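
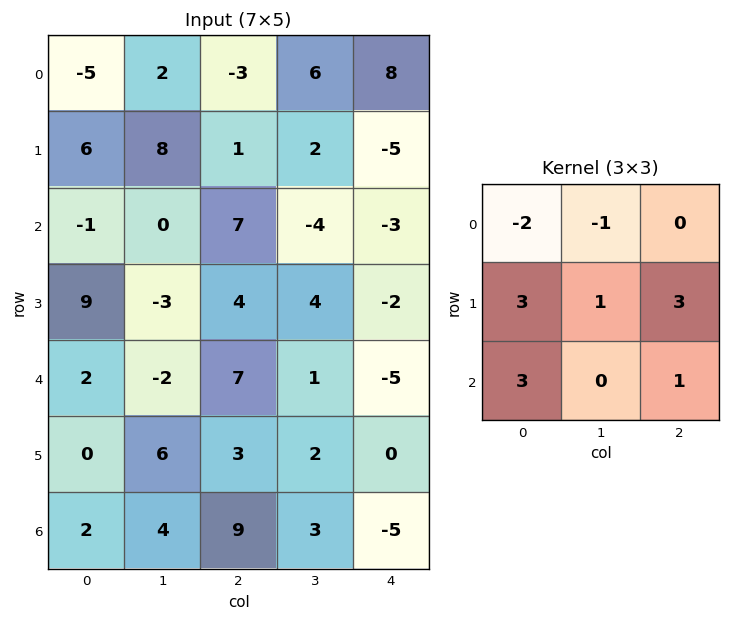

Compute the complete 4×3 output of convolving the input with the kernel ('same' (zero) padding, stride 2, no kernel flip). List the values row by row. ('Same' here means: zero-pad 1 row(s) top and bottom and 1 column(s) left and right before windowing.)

Output[0,0]: The receptive field on the zero-padded input at this output position is [0 0 0 / 0 -5 2 / 0 6 8]. Elementwise product with the kernel and sum: 0·-2 + 0·-1 + 0·3 + -5·1 + 2·3 + 0·3 + 8·1.

9 47 32
-10 -27 -2
-7 26 -2
14 15 0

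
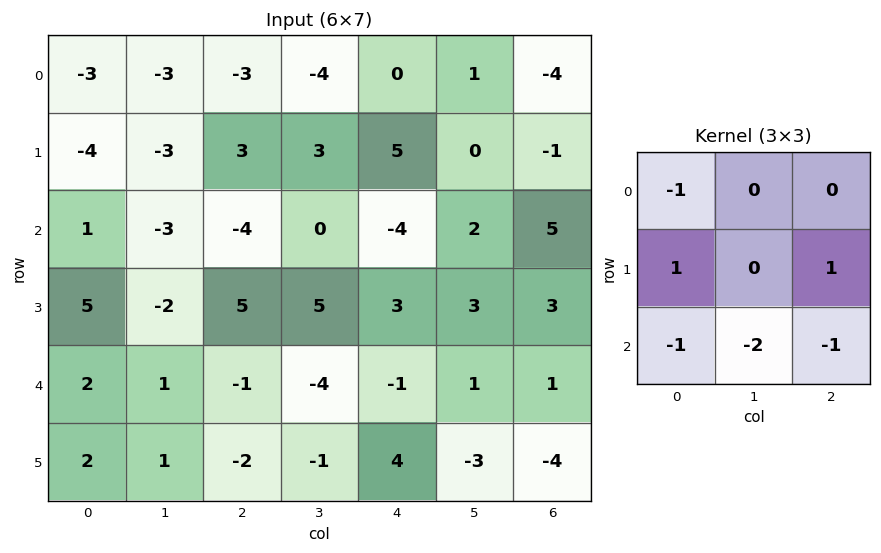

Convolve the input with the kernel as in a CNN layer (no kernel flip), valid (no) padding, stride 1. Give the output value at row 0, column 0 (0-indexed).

The receptive field on the input at this output position is [-3 -3 -3 / -4 -3 3 / 1 -3 -4]. Elementwise product with the kernel and sum: -3·-1 + -4·1 + 3·1 + 1·-1 + -3·-2 + -4·-1.

11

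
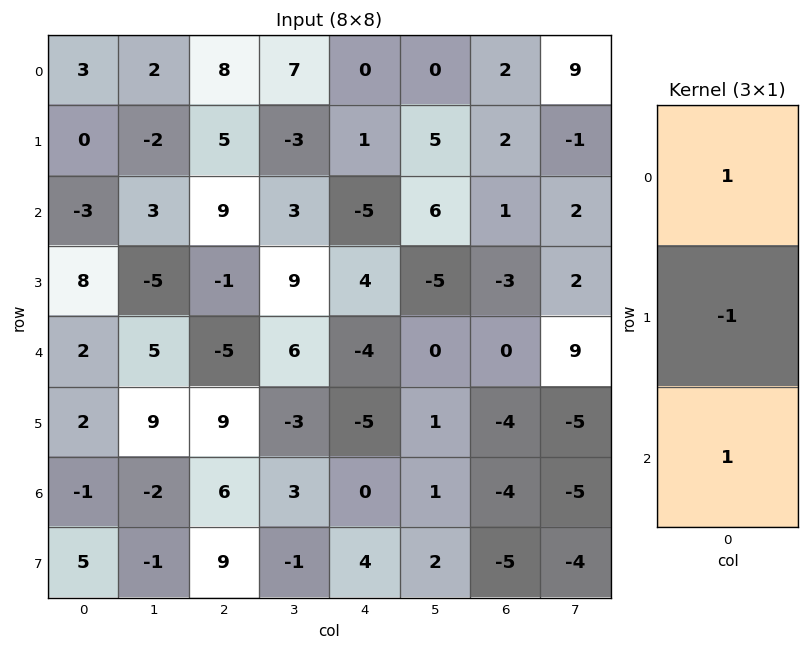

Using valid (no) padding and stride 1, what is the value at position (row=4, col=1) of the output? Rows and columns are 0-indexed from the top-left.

-6

The receptive field on the input at this output position is [5 / 9 / -2]. Elementwise product with the kernel and sum: 5·1 + 9·-1 + -2·1.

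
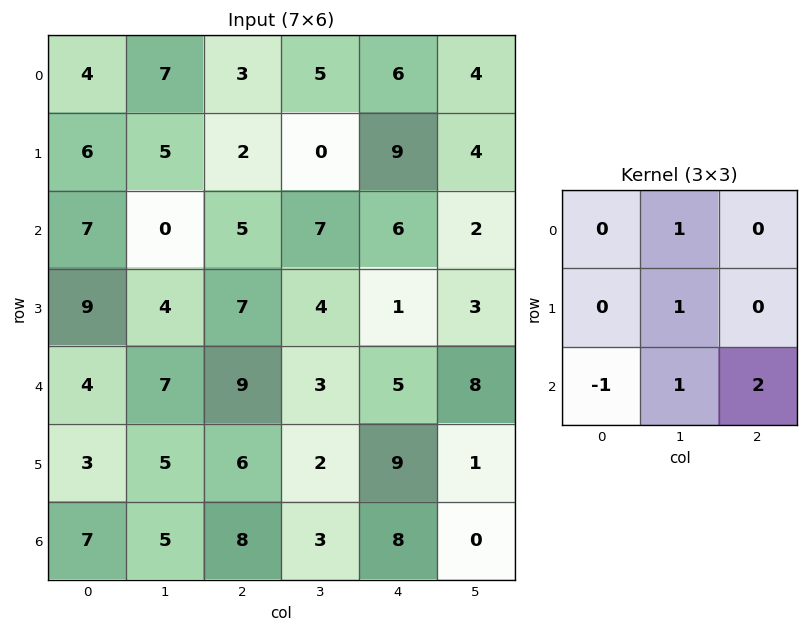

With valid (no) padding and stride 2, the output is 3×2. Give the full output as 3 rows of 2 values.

15 19
25 15
26 16

Output[0,0]: The receptive field on the input at this output position is [4 7 3 / 6 5 2 / 7 0 5]. Elementwise product with the kernel and sum: 7·1 + 5·1 + 7·-1 + 0·1 + 5·2.
Output[0,1]: The receptive field on the input at this output position is [3 5 6 / 2 0 9 / 5 7 6]. Elementwise product with the kernel and sum: 5·1 + 0·1 + 5·-1 + 7·1 + 6·2.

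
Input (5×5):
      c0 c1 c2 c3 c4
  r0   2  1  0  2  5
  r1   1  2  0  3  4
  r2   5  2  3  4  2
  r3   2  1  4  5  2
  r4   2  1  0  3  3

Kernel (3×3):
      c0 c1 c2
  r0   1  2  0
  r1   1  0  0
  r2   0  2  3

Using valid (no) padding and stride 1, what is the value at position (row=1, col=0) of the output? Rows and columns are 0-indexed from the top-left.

24

The receptive field on the input at this output position is [1 2 0 / 5 2 3 / 2 1 4]. Elementwise product with the kernel and sum: 1·1 + 2·2 + 5·1 + 1·2 + 4·3.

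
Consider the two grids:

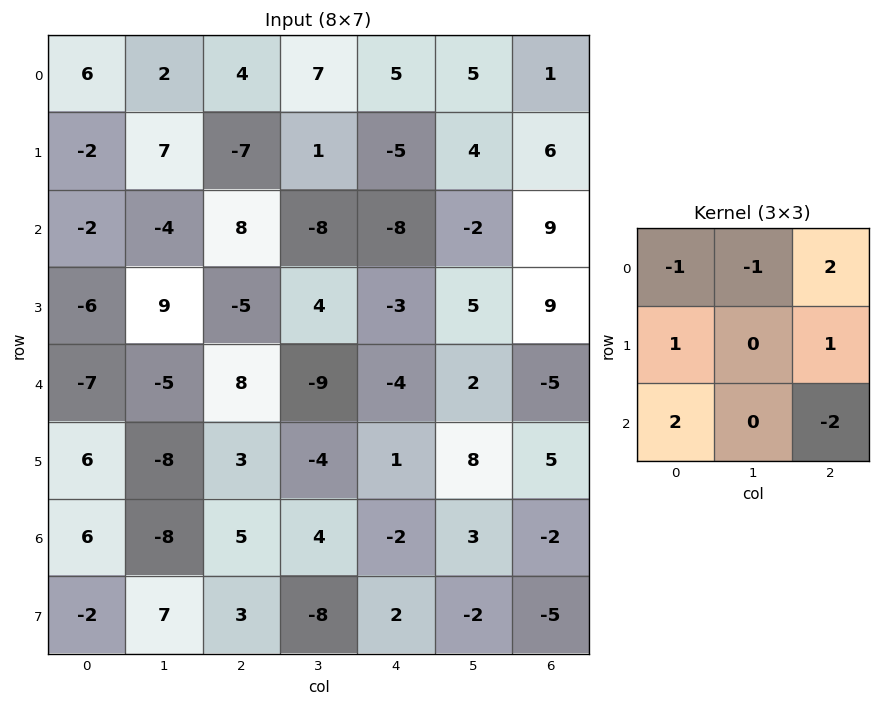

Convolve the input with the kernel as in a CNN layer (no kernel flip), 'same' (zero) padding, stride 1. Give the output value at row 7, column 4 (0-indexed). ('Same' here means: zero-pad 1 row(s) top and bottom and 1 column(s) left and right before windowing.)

-6

The receptive field on the zero-padded input at this output position is [4 -2 3 / -8 2 -2 / 0 0 0]. Elementwise product with the kernel and sum: 4·-1 + -2·-1 + 3·2 + -8·1 + -2·1 + 0·2 + 0·-2.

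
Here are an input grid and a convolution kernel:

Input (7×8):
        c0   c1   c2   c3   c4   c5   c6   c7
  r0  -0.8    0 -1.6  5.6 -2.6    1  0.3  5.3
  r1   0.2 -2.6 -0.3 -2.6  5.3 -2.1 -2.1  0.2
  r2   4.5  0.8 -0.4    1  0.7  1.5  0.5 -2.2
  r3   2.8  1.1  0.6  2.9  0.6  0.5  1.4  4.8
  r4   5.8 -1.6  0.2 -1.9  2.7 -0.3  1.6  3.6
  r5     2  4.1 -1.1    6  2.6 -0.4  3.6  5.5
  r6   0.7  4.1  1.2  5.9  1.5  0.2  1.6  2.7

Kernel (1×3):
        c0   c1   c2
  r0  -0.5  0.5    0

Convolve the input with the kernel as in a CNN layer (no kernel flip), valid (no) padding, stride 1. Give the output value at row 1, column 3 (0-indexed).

3.95

The receptive field on the input at this output position is [-2.6 5.3 -2.1]. Elementwise product with the kernel and sum: -2.6·-0.5 + 5.3·0.5.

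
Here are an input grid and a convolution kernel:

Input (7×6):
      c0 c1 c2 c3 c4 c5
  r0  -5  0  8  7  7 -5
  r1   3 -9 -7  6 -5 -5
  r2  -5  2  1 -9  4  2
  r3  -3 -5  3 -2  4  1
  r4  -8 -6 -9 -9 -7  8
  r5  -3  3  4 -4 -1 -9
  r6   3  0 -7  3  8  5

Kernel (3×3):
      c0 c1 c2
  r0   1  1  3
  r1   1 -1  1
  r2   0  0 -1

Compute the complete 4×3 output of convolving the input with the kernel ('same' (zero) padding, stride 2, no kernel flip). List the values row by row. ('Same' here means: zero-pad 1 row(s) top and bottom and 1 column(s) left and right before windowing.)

Output[0,0]: The receptive field on the zero-padded input at this output position is [0 0 0 / 0 -5 0 / 0 3 -9]. Elementwise product with the kernel and sum: 0·1 + 0·1 + 0·3 + 0·1 + -5·-1 + 0·1 + -9·-1.

14 -7 0
-12 -4 -26
-19 -10 20
3 5 -32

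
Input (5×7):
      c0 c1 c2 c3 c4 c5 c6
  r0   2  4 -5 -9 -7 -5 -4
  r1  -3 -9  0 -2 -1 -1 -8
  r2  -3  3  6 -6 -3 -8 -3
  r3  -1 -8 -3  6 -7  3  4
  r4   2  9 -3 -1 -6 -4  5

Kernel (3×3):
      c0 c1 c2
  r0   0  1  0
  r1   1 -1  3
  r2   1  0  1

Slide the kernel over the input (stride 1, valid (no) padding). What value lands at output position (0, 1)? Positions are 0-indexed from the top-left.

-23

The receptive field on the input at this output position is [4 -5 -9 / -9 0 -2 / 3 6 -6]. Elementwise product with the kernel and sum: -5·1 + -9·1 + 0·-1 + -2·3 + 3·1 + -6·1.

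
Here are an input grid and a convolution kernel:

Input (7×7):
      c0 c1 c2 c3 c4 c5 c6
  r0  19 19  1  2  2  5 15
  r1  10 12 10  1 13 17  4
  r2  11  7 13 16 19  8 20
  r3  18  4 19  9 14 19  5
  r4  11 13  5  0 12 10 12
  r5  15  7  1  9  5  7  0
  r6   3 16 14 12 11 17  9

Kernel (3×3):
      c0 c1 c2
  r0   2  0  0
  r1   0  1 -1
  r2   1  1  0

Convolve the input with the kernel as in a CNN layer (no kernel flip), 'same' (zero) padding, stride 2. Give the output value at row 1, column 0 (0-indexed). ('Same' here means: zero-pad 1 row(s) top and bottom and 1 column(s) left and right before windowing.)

22

The receptive field on the zero-padded input at this output position is [0 10 12 / 0 11 7 / 0 18 4]. Elementwise product with the kernel and sum: 0·2 + 11·1 + 7·-1 + 0·1 + 18·1.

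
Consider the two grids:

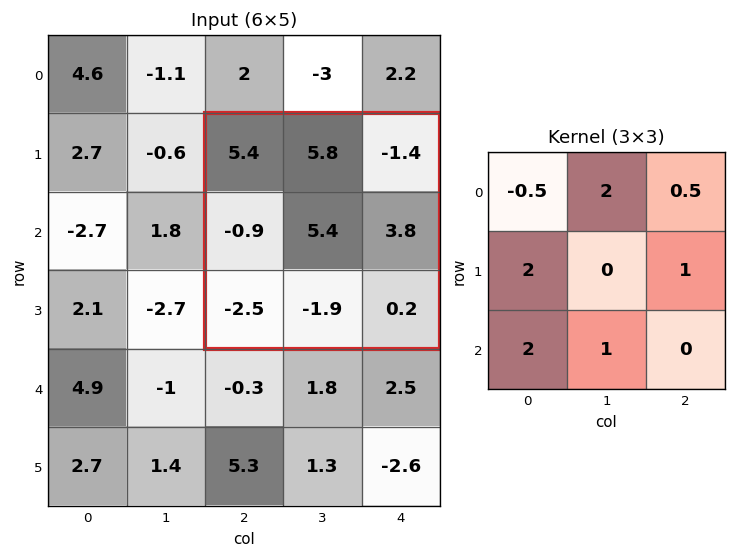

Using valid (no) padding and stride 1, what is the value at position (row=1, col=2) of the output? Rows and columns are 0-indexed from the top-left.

The receptive field on the input at this output position is [5.4 5.8 -1.4 / -0.9 5.4 3.8 / -2.5 -1.9 0.2]. Elementwise product with the kernel and sum: 5.4·-0.5 + 5.8·2 + -1.4·0.5 + -0.9·2 + 3.8·1 + -2.5·2 + -1.9·1.

3.3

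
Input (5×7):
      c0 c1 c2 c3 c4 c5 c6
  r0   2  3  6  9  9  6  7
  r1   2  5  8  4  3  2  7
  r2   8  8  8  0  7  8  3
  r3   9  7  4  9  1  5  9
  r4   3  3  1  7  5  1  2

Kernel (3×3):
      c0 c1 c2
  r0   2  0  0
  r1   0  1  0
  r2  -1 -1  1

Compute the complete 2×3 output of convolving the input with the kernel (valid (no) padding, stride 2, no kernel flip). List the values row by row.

1 15 8
18 22 15

Output[0,0]: The receptive field on the input at this output position is [2 3 6 / 2 5 8 / 8 8 8]. Elementwise product with the kernel and sum: 2·2 + 5·1 + 8·-1 + 8·-1 + 8·1.
Output[0,1]: The receptive field on the input at this output position is [6 9 9 / 8 4 3 / 8 0 7]. Elementwise product with the kernel and sum: 6·2 + 4·1 + 8·-1 + 0·-1 + 7·1.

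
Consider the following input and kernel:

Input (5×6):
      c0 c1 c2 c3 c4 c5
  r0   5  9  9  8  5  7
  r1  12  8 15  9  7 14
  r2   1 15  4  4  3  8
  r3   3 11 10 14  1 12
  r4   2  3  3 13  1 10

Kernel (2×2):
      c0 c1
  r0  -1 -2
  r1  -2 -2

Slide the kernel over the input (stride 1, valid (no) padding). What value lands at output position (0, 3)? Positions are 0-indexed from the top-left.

The receptive field on the input at this output position is [8 5 / 9 7]. Elementwise product with the kernel and sum: 8·-1 + 5·-2 + 9·-2 + 7·-2.

-50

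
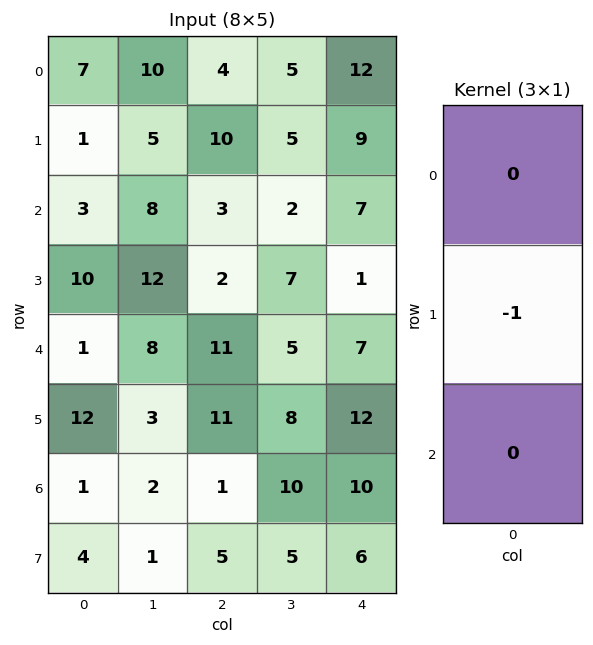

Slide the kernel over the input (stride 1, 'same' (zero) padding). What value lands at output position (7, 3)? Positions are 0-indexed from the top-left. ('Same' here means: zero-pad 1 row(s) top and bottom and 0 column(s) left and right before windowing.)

-5

The receptive field on the zero-padded input at this output position is [10 / 5 / 0]. Elementwise product with the kernel and sum: 5·-1.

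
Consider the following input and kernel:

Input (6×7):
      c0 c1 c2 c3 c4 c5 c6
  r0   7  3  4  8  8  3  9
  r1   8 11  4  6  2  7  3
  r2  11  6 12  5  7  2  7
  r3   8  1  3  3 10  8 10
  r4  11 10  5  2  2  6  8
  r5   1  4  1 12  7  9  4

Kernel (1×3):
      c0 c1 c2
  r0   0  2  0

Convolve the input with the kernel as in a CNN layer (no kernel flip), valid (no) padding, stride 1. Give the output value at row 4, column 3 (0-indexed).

The receptive field on the input at this output position is [2 2 6]. Elementwise product with the kernel and sum: 2·2.

4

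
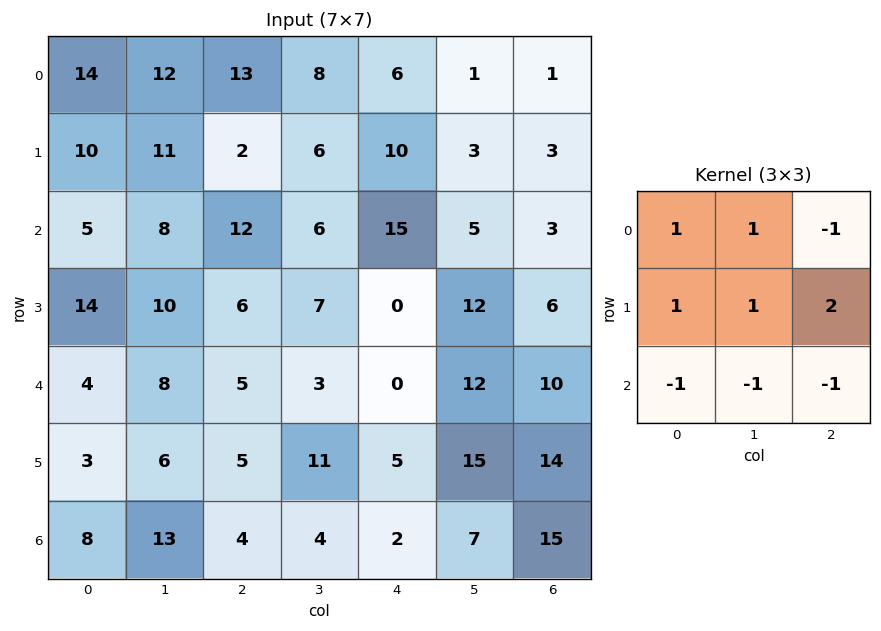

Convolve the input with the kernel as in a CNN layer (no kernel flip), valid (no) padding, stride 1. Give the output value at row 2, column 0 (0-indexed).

The receptive field on the input at this output position is [5 8 12 / 14 10 6 / 4 8 5]. Elementwise product with the kernel and sum: 5·1 + 8·1 + 12·-1 + 14·1 + 10·1 + 6·2 + 4·-1 + 8·-1 + 5·-1.

20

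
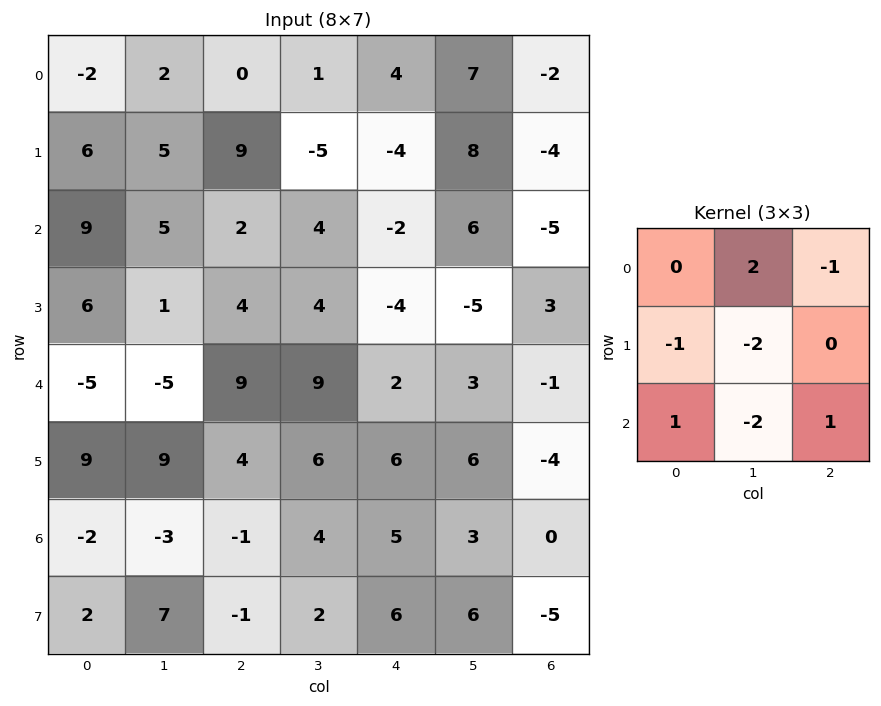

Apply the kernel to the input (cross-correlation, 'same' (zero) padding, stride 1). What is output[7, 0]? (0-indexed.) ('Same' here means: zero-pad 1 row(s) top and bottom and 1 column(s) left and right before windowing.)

The receptive field on the zero-padded input at this output position is [0 -2 -3 / 0 2 7 / 0 0 0]. Elementwise product with the kernel and sum: -2·2 + -3·-1 + 0·-1 + 2·-2 + 0·1 + 0·-2 + 0·1.

-5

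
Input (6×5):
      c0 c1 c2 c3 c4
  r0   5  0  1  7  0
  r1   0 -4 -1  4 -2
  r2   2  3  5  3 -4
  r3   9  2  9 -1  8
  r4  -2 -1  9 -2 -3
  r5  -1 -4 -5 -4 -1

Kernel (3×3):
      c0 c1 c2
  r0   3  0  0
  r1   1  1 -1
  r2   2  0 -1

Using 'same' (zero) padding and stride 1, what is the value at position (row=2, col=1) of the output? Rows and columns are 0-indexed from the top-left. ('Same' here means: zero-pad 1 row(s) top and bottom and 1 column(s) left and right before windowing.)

9

The receptive field on the zero-padded input at this output position is [0 -4 -1 / 2 3 5 / 9 2 9]. Elementwise product with the kernel and sum: 0·3 + 2·1 + 3·1 + 5·-1 + 9·2 + 9·-1.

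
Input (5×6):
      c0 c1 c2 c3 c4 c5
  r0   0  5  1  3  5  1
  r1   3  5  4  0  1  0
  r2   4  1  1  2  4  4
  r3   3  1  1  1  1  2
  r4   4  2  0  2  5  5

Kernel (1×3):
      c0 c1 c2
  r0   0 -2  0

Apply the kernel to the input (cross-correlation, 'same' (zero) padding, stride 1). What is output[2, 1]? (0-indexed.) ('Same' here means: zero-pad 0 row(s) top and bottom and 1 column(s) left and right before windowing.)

-2

The receptive field on the zero-padded input at this output position is [4 1 1]. Elementwise product with the kernel and sum: 1·-2.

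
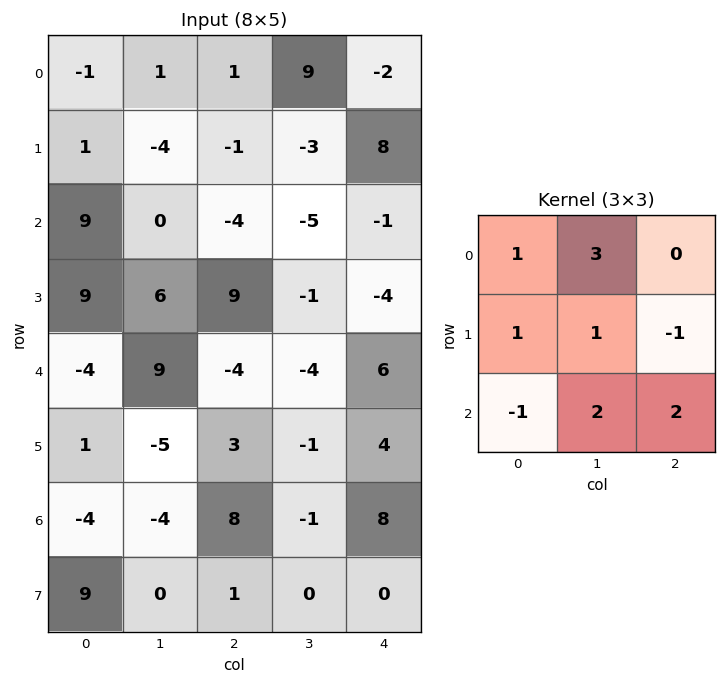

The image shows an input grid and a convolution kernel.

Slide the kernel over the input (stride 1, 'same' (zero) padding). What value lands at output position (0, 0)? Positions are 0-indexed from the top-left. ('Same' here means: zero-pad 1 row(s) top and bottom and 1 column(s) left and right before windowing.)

The receptive field on the zero-padded input at this output position is [0 0 0 / 0 -1 1 / 0 1 -4]. Elementwise product with the kernel and sum: 0·1 + 0·3 + 0·1 + -1·1 + 1·-1 + 0·-1 + 1·2 + -4·2.

-8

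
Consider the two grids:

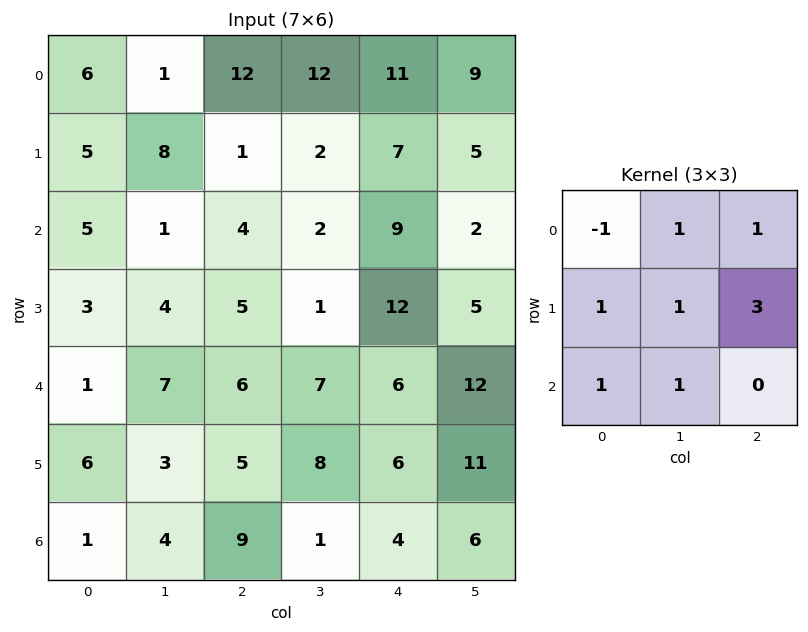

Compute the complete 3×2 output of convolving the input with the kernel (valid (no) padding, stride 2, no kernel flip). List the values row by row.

Output[0,0]: The receptive field on the input at this output position is [6 1 12 / 5 8 1 / 5 1 4]. Elementwise product with the kernel and sum: 6·-1 + 1·1 + 12·1 + 5·1 + 8·1 + 1·3 + 5·1 + 1·1.
Output[0,1]: The receptive field on the input at this output position is [12 12 11 / 1 2 7 / 4 2 9]. Elementwise product with the kernel and sum: 12·-1 + 12·1 + 11·1 + 1·1 + 2·1 + 7·3 + 4·1 + 2·1.

29 41
30 62
41 48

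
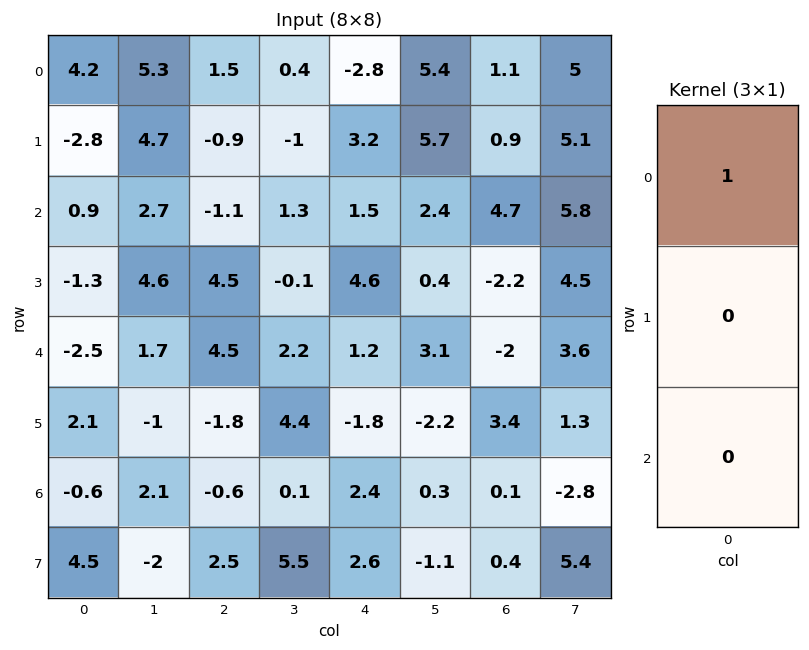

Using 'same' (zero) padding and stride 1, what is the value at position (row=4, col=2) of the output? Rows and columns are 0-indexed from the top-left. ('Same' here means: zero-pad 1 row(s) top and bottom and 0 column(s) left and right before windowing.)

The receptive field on the zero-padded input at this output position is [4.5 / 4.5 / -1.8]. Elementwise product with the kernel and sum: 4.5·1.

4.5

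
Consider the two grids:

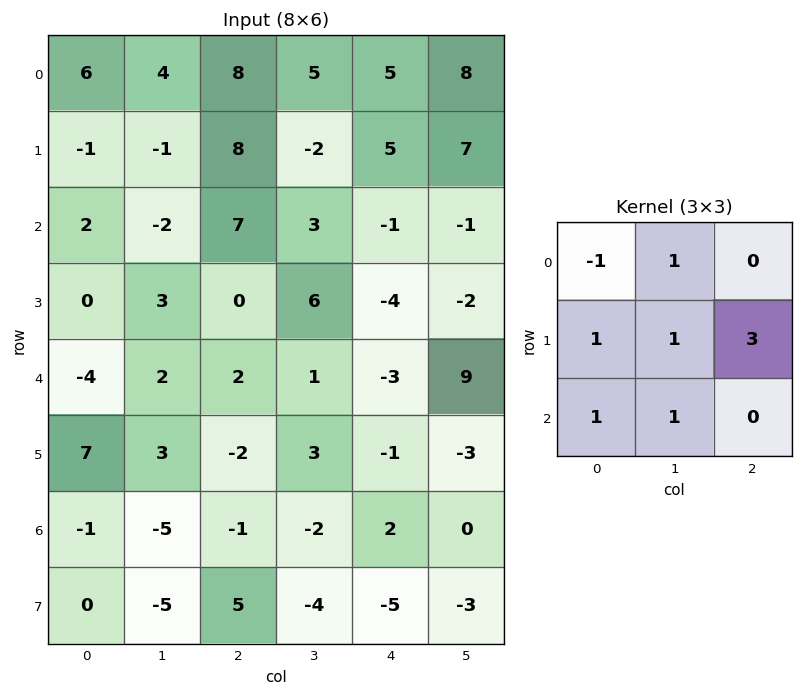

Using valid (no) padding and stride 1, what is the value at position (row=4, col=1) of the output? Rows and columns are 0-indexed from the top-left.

The receptive field on the input at this output position is [2 2 1 / 3 -2 3 / -5 -1 -2]. Elementwise product with the kernel and sum: 2·-1 + 2·1 + 3·1 + -2·1 + 3·3 + -5·1 + -1·1.

4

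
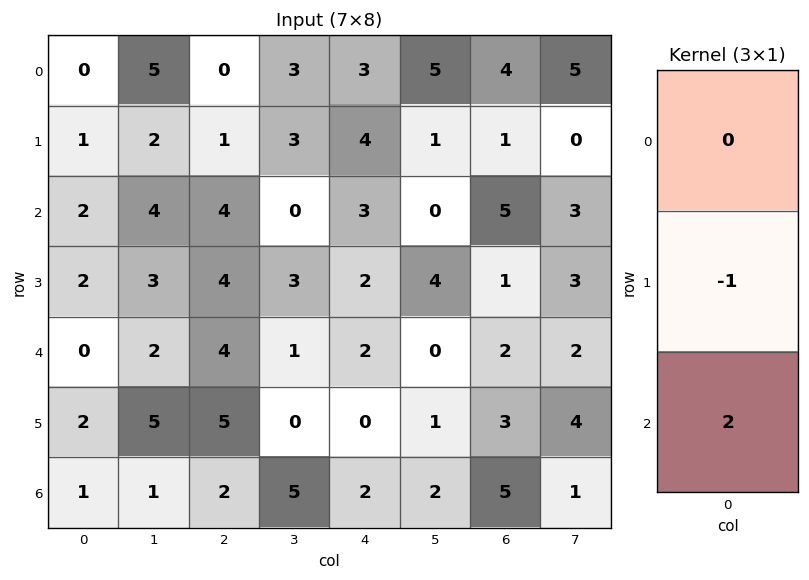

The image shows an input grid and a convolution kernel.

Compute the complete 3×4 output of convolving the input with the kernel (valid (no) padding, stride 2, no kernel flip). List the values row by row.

Output[0,0]: The receptive field on the input at this output position is [0 / 1 / 2]. Elementwise product with the kernel and sum: 1·-1 + 2·2.
Output[0,1]: The receptive field on the input at this output position is [0 / 1 / 4]. Elementwise product with the kernel and sum: 1·-1 + 4·2.

3 7 2 9
-2 4 2 3
0 -1 4 7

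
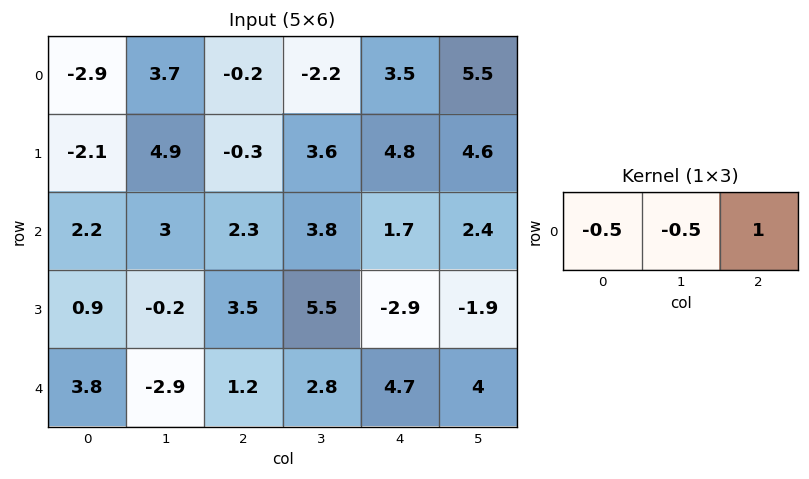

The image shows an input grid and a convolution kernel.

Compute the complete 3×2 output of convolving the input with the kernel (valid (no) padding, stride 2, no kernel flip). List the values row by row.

Output[0,0]: The receptive field on the input at this output position is [-2.9 3.7 -0.2]. Elementwise product with the kernel and sum: -2.9·-0.5 + 3.7·-0.5 + -0.2·1.
Output[0,1]: The receptive field on the input at this output position is [-0.2 -2.2 3.5]. Elementwise product with the kernel and sum: -0.2·-0.5 + -2.2·-0.5 + 3.5·1.

-0.6 4.7
-0.3 -1.35
0.75 2.7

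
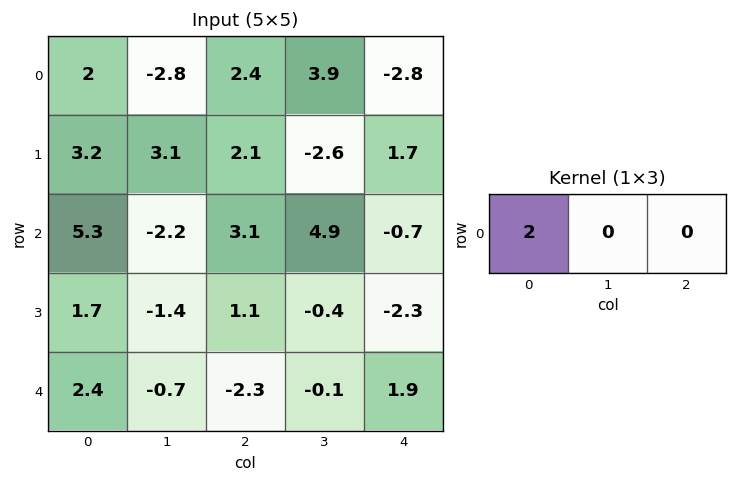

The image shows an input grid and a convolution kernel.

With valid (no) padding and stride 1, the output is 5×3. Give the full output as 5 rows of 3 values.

Output[0,0]: The receptive field on the input at this output position is [2 -2.8 2.4]. Elementwise product with the kernel and sum: 2·2.
Output[0,1]: The receptive field on the input at this output position is [-2.8 2.4 3.9]. Elementwise product with the kernel and sum: -2.8·2.

4 -5.6 4.8
6.4 6.2 4.2
10.6 -4.4 6.2
3.4 -2.8 2.2
4.8 -1.4 -4.6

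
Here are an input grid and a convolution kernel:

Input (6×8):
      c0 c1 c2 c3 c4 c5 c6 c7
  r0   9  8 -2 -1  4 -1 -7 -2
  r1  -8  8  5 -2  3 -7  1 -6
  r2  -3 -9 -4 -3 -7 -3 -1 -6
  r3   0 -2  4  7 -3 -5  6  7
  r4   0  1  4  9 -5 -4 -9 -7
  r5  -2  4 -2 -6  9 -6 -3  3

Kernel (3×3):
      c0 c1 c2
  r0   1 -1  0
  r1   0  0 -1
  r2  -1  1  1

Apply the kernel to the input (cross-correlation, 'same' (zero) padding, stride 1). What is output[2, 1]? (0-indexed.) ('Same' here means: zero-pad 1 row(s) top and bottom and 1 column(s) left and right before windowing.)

-10

The receptive field on the zero-padded input at this output position is [-8 8 5 / -3 -9 -4 / 0 -2 4]. Elementwise product with the kernel and sum: -8·1 + 8·-1 + -4·-1 + 0·-1 + -2·1 + 4·1.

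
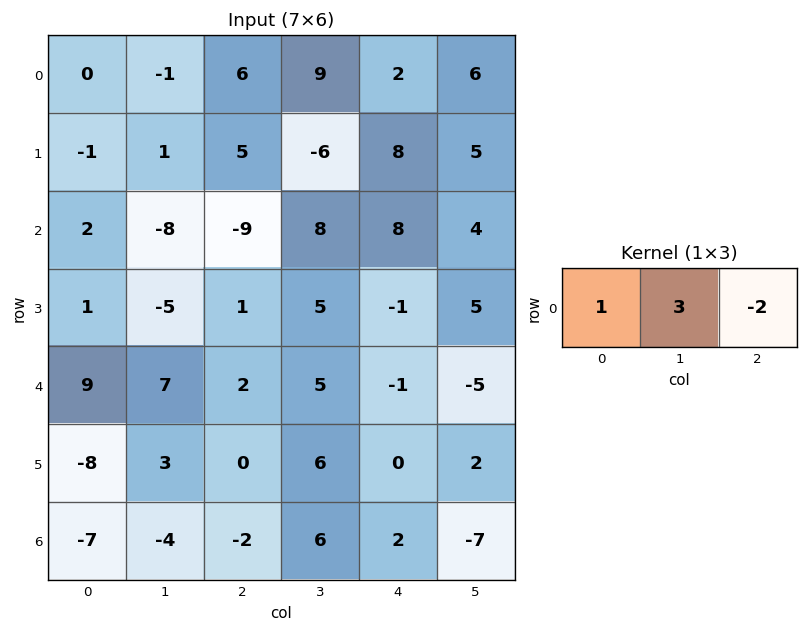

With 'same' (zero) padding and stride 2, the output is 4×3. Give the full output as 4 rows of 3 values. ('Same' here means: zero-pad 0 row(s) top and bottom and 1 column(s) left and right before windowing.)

Output[0,0]: The receptive field on the zero-padded input at this output position is [0 0 -1]. Elementwise product with the kernel and sum: 0·1 + 0·3 + -1·-2.
Output[0,1]: The receptive field on the zero-padded input at this output position is [-1 6 9]. Elementwise product with the kernel and sum: -1·1 + 6·3 + 9·-2.

2 -1 3
22 -51 24
13 3 12
-13 -22 26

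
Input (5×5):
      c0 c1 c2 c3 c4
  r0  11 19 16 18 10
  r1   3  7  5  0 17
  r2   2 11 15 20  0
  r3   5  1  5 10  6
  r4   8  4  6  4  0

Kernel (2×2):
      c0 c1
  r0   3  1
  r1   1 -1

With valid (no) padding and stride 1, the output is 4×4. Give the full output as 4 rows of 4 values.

48 75 71 47
7 22 10 37
21 44 60 64
20 6 27 40

Output[0,0]: The receptive field on the input at this output position is [11 19 / 3 7]. Elementwise product with the kernel and sum: 11·3 + 19·1 + 3·1 + 7·-1.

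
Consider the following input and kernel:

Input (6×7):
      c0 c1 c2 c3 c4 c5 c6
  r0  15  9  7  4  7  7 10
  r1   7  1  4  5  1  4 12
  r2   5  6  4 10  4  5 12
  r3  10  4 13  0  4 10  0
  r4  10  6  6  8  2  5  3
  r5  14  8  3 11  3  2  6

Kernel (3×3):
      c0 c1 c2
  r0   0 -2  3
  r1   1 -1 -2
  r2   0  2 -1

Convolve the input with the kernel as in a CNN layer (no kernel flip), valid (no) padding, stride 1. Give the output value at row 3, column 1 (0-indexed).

The receptive field on the input at this output position is [4 13 0 / 6 6 8 / 8 3 11]. Elementwise product with the kernel and sum: 13·-2 + 0·3 + 6·1 + 6·-1 + 8·-2 + 3·2 + 11·-1.

-47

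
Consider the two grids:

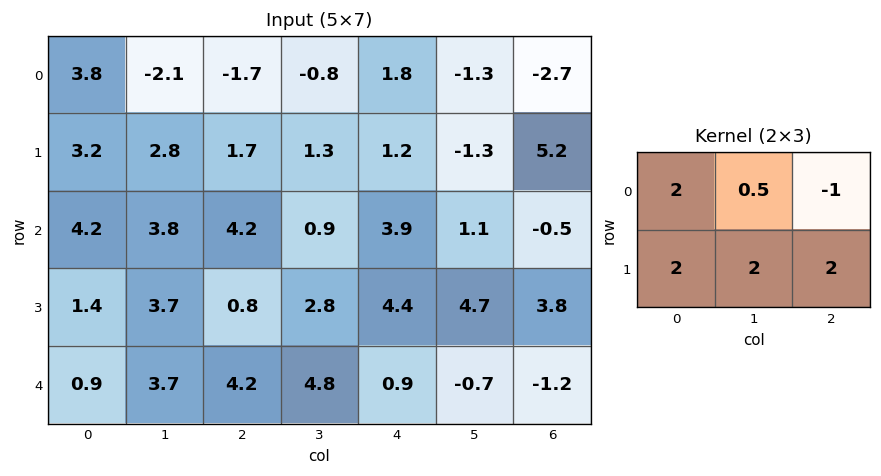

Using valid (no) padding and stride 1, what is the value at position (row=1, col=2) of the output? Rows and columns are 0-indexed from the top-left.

20.85

The receptive field on the input at this output position is [1.7 1.3 1.2 / 4.2 0.9 3.9]. Elementwise product with the kernel and sum: 1.7·2 + 1.3·0.5 + 1.2·-1 + 4.2·2 + 0.9·2 + 3.9·2.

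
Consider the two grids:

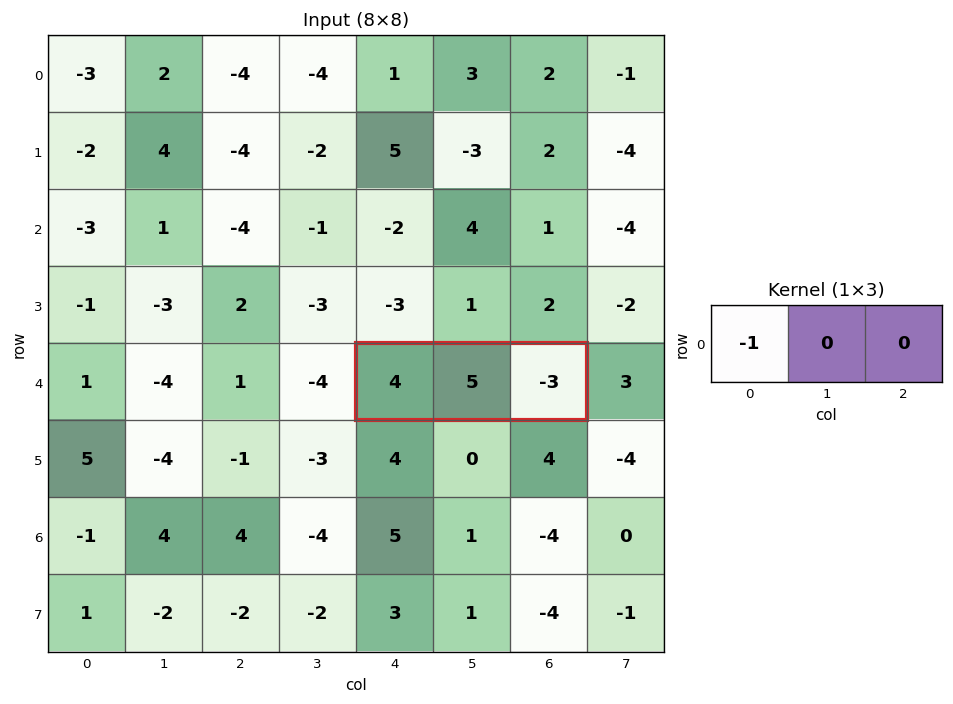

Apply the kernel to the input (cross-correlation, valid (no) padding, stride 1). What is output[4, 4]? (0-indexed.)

The receptive field on the input at this output position is [4 5 -3]. Elementwise product with the kernel and sum: 4·-1.

-4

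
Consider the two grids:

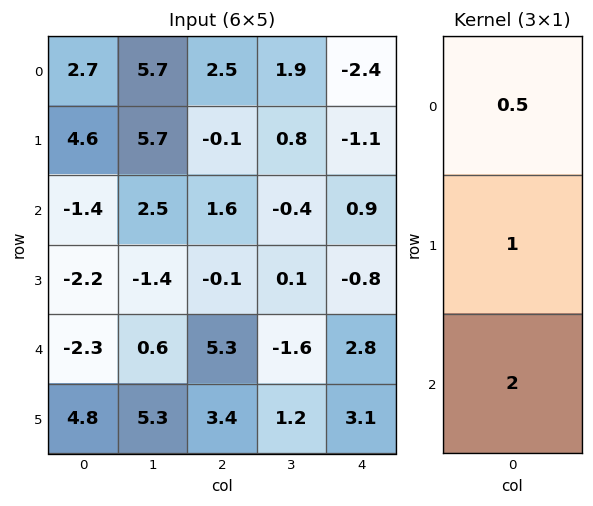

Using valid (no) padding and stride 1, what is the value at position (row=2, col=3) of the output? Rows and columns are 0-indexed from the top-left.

The receptive field on the input at this output position is [-0.4 / 0.1 / -1.6]. Elementwise product with the kernel and sum: -0.4·0.5 + 0.1·1 + -1.6·2.

-3.3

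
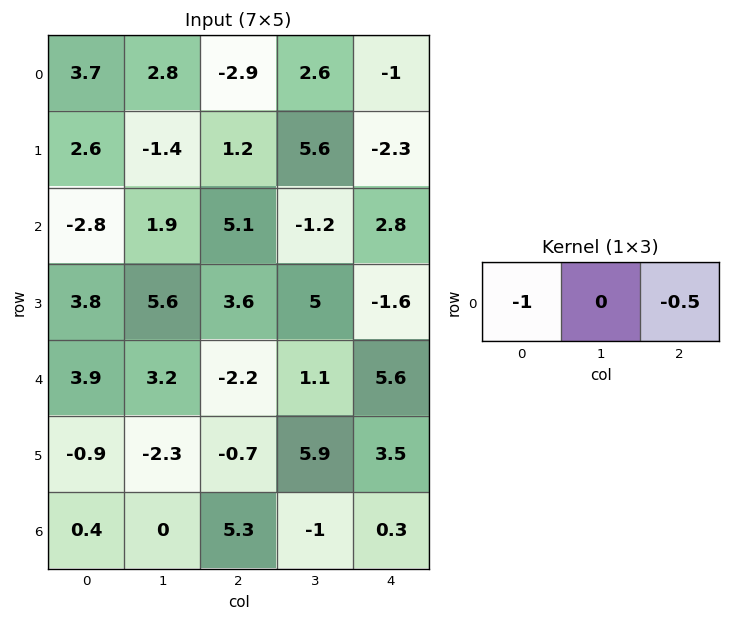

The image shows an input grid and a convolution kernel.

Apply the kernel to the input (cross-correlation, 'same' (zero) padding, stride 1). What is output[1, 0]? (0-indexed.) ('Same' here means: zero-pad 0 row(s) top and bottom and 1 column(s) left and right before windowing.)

The receptive field on the zero-padded input at this output position is [0 2.6 -1.4]. Elementwise product with the kernel and sum: 0·-1 + -1.4·-0.5.

0.7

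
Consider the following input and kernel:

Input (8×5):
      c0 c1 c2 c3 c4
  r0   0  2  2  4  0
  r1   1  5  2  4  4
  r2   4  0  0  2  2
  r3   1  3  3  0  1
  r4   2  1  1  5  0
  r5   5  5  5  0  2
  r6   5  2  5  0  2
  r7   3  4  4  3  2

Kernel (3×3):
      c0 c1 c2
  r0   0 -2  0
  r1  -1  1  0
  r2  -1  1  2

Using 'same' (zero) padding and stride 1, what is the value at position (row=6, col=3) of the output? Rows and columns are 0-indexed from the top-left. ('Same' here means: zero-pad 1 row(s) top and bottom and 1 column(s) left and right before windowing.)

The receptive field on the zero-padded input at this output position is [5 0 2 / 5 0 2 / 4 3 2]. Elementwise product with the kernel and sum: 0·-2 + 5·-1 + 0·1 + 4·-1 + 3·1 + 2·2.

-2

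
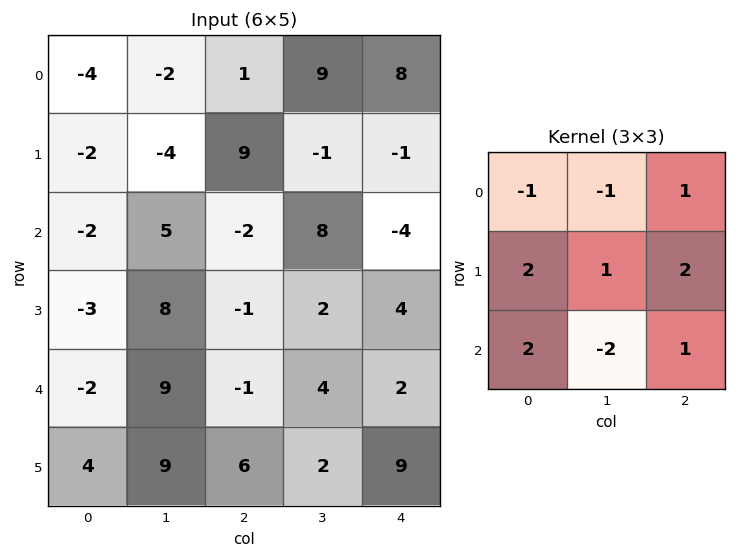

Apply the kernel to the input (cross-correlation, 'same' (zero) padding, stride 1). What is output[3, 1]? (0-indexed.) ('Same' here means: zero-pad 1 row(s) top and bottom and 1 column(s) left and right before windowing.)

The receptive field on the zero-padded input at this output position is [-2 5 -2 / -3 8 -1 / -2 9 -1]. Elementwise product with the kernel and sum: -2·-1 + 5·-1 + -2·1 + -3·2 + 8·1 + -1·2 + -2·2 + 9·-2 + -1·1.

-28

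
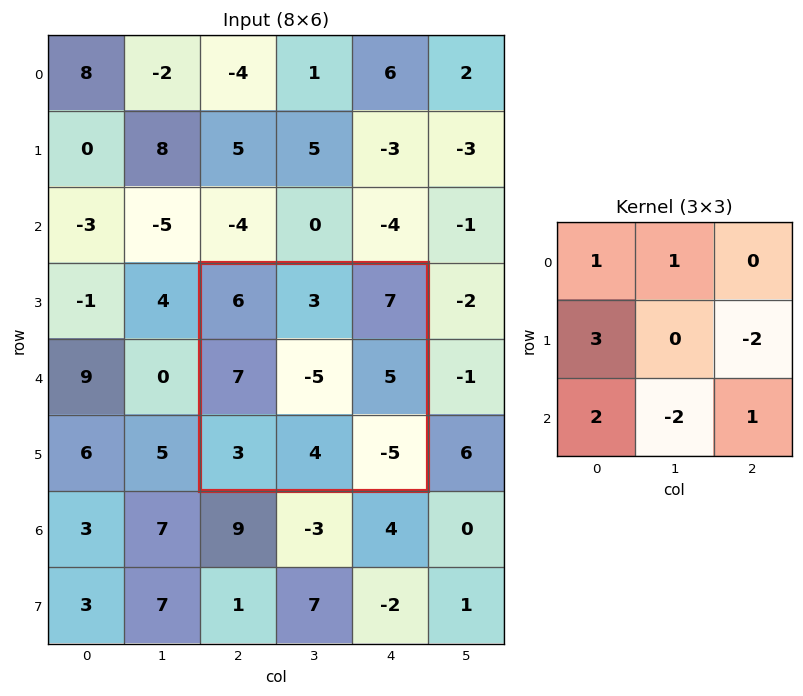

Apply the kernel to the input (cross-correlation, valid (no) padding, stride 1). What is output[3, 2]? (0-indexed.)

The receptive field on the input at this output position is [6 3 7 / 7 -5 5 / 3 4 -5]. Elementwise product with the kernel and sum: 6·1 + 3·1 + 7·3 + 5·-2 + 3·2 + 4·-2 + -5·1.

13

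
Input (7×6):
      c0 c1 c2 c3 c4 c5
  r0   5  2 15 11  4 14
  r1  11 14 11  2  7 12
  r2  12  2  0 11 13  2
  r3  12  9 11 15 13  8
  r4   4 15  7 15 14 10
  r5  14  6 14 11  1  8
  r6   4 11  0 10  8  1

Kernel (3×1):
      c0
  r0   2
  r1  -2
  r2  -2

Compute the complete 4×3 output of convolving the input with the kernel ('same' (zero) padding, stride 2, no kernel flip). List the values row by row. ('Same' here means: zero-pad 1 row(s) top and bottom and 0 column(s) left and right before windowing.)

Output[0,0]: The receptive field on the zero-padded input at this output position is [0 / 5 / 11]. Elementwise product with the kernel and sum: 0·2 + 5·-2 + 11·-2.

-32 -52 -22
-26 0 -38
-12 -20 -4
20 28 -14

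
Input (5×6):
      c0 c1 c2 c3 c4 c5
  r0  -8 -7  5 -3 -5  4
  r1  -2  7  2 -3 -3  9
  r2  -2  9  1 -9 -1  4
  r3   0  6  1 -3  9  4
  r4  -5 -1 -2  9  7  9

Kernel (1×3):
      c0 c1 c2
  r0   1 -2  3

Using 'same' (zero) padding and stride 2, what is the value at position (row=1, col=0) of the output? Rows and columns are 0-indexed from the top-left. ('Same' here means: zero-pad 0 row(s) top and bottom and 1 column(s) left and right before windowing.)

31

The receptive field on the zero-padded input at this output position is [0 -2 9]. Elementwise product with the kernel and sum: 0·1 + -2·-2 + 9·3.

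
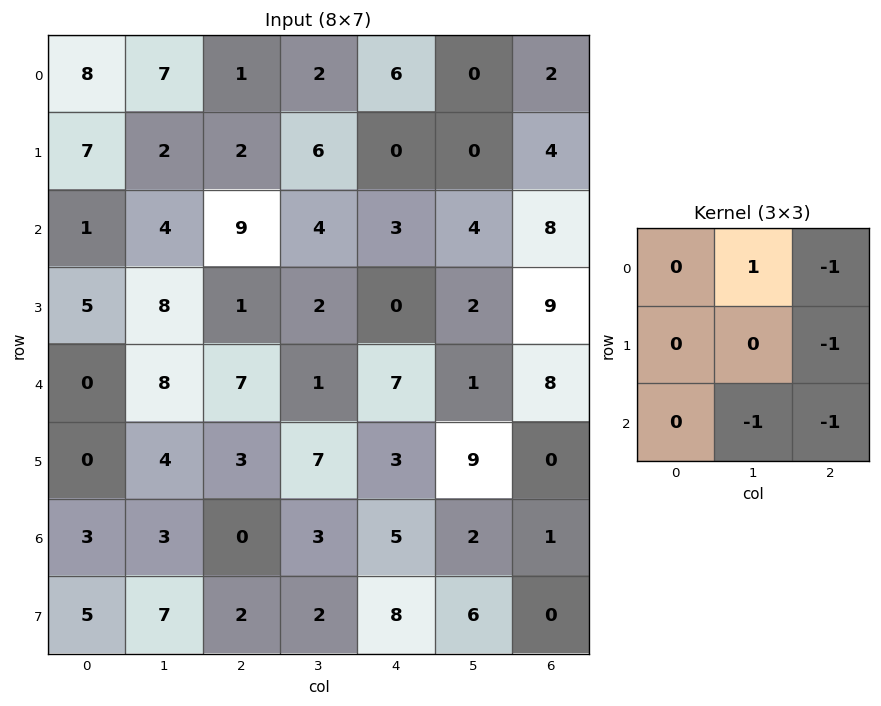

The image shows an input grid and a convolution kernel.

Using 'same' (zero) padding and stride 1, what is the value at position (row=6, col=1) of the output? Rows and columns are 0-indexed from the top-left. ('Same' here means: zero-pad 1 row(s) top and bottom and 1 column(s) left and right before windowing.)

The receptive field on the zero-padded input at this output position is [0 4 3 / 3 3 0 / 5 7 2]. Elementwise product with the kernel and sum: 4·1 + 3·-1 + 0·-1 + 7·-1 + 2·-1.

-8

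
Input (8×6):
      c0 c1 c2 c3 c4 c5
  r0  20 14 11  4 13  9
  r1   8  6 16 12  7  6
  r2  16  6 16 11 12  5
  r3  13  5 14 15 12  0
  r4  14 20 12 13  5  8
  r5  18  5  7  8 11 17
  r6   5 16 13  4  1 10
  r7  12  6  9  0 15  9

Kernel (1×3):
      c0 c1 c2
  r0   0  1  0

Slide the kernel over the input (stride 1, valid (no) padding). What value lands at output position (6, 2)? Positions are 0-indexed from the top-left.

The receptive field on the input at this output position is [13 4 1]. Elementwise product with the kernel and sum: 4·1.

4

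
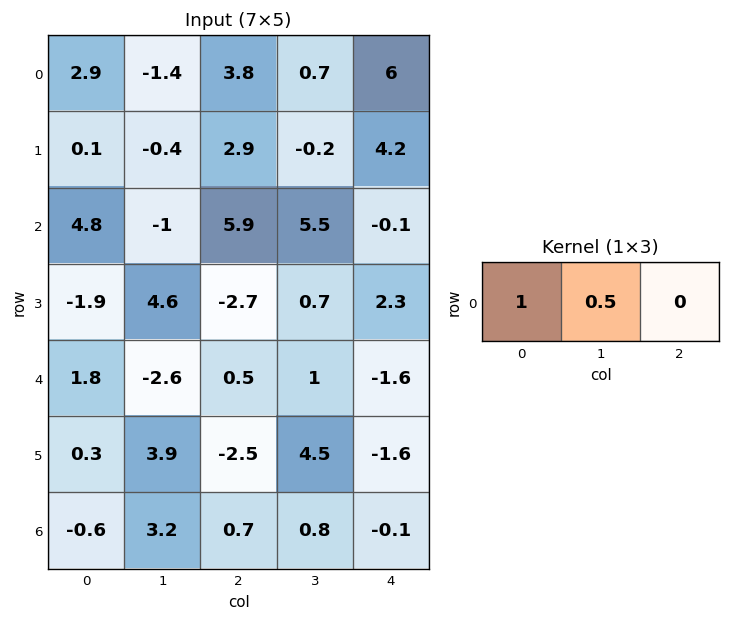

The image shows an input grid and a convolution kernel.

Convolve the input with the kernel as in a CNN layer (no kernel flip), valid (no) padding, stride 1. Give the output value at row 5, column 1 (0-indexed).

The receptive field on the input at this output position is [3.9 -2.5 4.5]. Elementwise product with the kernel and sum: 3.9·1 + -2.5·0.5.

2.65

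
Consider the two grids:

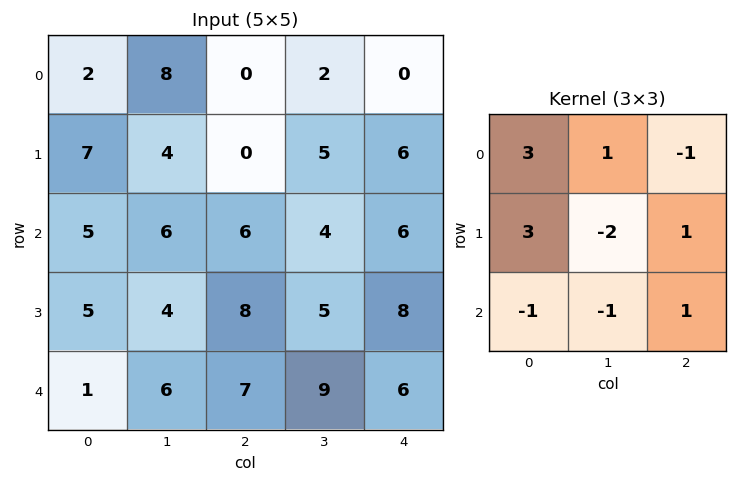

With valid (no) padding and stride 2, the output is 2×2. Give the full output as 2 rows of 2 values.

22 -6
30 28

Output[0,0]: The receptive field on the input at this output position is [2 8 0 / 7 4 0 / 5 6 6]. Elementwise product with the kernel and sum: 2·3 + 8·1 + 0·-1 + 7·3 + 4·-2 + 0·1 + 5·-1 + 6·-1 + 6·1.
Output[0,1]: The receptive field on the input at this output position is [0 2 0 / 0 5 6 / 6 4 6]. Elementwise product with the kernel and sum: 0·3 + 2·1 + 0·-1 + 0·3 + 5·-2 + 6·1 + 6·-1 + 4·-1 + 6·1.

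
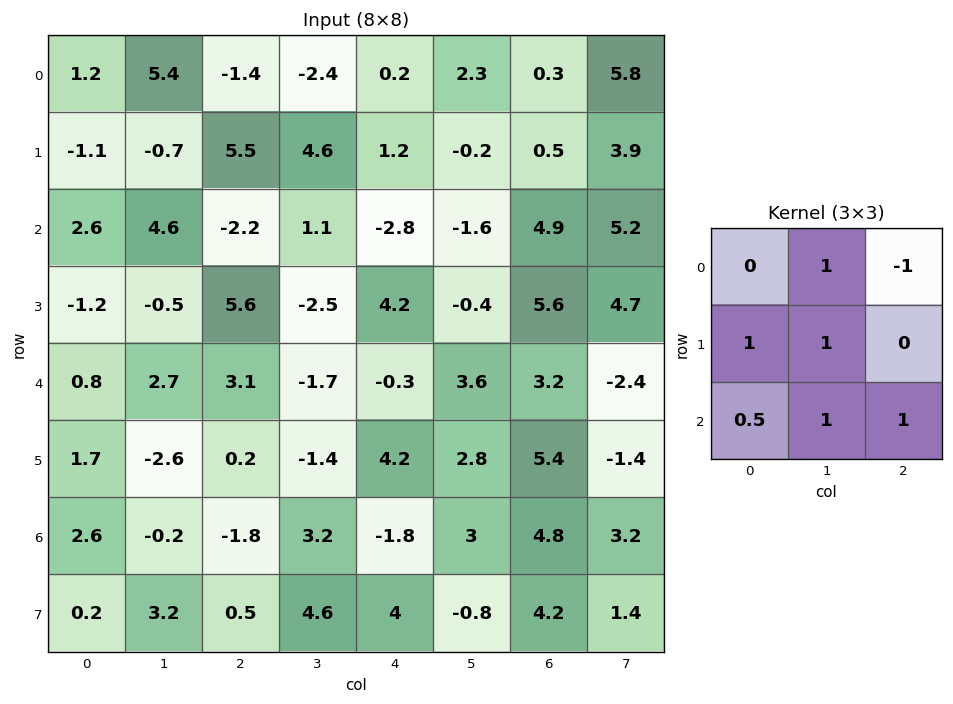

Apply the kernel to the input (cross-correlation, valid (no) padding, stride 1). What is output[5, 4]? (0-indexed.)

4

The receptive field on the input at this output position is [4.2 2.8 5.4 / -1.8 3 4.8 / 4 -0.8 4.2]. Elementwise product with the kernel and sum: 2.8·1 + 5.4·-1 + -1.8·1 + 3·1 + 4·0.5 + -0.8·1 + 4.2·1.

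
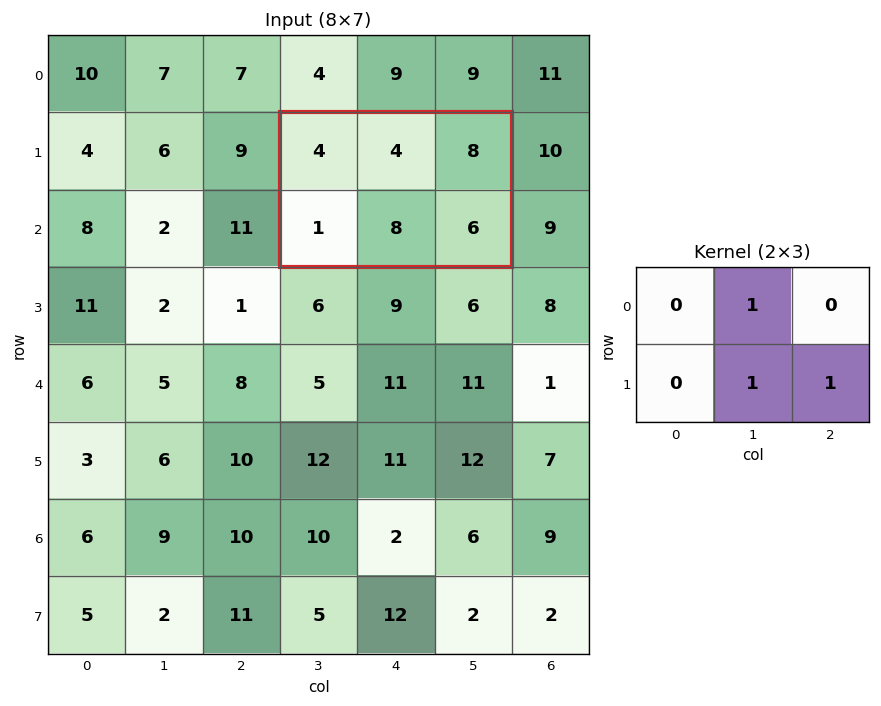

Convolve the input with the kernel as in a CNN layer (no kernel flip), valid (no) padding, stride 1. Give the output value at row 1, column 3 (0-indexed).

18

The receptive field on the input at this output position is [4 4 8 / 1 8 6]. Elementwise product with the kernel and sum: 4·1 + 8·1 + 6·1.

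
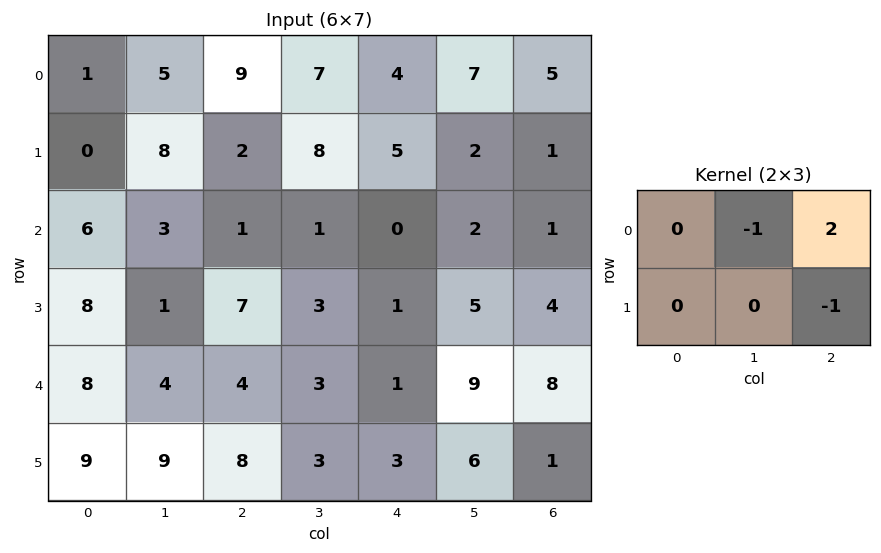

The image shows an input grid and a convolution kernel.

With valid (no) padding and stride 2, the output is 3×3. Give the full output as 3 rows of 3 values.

11 -4 2
-8 -2 -4
-4 -4 6

Output[0,0]: The receptive field on the input at this output position is [1 5 9 / 0 8 2]. Elementwise product with the kernel and sum: 5·-1 + 9·2 + 2·-1.
Output[0,1]: The receptive field on the input at this output position is [9 7 4 / 2 8 5]. Elementwise product with the kernel and sum: 7·-1 + 4·2 + 5·-1.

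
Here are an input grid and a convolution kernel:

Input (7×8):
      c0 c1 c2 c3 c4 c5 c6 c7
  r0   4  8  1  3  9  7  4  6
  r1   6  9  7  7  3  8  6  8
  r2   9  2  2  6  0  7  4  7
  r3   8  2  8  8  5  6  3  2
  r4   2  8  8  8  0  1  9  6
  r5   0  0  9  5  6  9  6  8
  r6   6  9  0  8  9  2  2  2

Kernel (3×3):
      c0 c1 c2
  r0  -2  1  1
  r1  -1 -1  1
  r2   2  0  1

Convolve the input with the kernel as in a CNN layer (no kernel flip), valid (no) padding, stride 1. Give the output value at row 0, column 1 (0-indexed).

The receptive field on the input at this output position is [8 1 3 / 9 7 7 / 2 2 6]. Elementwise product with the kernel and sum: 8·-2 + 1·1 + 3·1 + 9·-1 + 7·-1 + 7·1 + 2·2 + 6·1.

-11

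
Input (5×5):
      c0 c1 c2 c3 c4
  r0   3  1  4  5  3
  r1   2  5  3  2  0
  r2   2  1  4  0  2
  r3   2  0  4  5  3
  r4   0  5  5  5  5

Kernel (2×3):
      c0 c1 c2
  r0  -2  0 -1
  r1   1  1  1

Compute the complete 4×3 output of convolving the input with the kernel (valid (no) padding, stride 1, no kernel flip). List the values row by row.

0 3 -6
0 -7 0
-2 7 2
2 10 4

Output[0,0]: The receptive field on the input at this output position is [3 1 4 / 2 5 3]. Elementwise product with the kernel and sum: 3·-2 + 4·-1 + 2·1 + 5·1 + 3·1.
Output[0,1]: The receptive field on the input at this output position is [1 4 5 / 5 3 2]. Elementwise product with the kernel and sum: 1·-2 + 5·-1 + 5·1 + 3·1 + 2·1.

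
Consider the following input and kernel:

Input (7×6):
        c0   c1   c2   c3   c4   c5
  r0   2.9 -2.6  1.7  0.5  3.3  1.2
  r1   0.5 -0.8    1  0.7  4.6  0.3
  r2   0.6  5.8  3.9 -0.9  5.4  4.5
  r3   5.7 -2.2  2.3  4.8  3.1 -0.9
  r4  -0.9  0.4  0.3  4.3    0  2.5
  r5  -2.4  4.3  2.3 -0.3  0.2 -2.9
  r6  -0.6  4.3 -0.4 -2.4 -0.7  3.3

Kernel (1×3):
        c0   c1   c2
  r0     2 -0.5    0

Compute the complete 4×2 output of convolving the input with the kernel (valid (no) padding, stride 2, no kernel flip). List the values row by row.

Output[0,0]: The receptive field on the input at this output position is [2.9 -2.6 1.7]. Elementwise product with the kernel and sum: 2.9·2 + -2.6·-0.5.

7.1 3.15
-1.7 8.25
-2 -1.55
-3.35 0.4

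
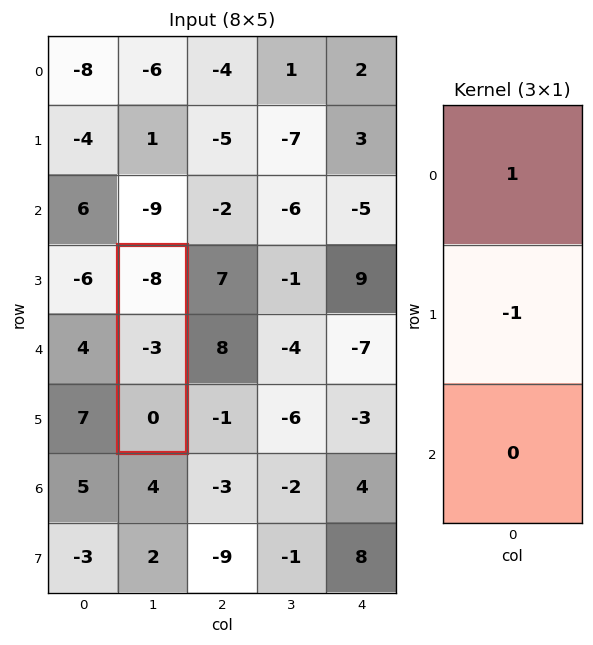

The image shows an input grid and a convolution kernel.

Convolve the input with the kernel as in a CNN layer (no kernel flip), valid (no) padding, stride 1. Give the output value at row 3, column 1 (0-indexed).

-5

The receptive field on the input at this output position is [-8 / -3 / 0]. Elementwise product with the kernel and sum: -8·1 + -3·-1.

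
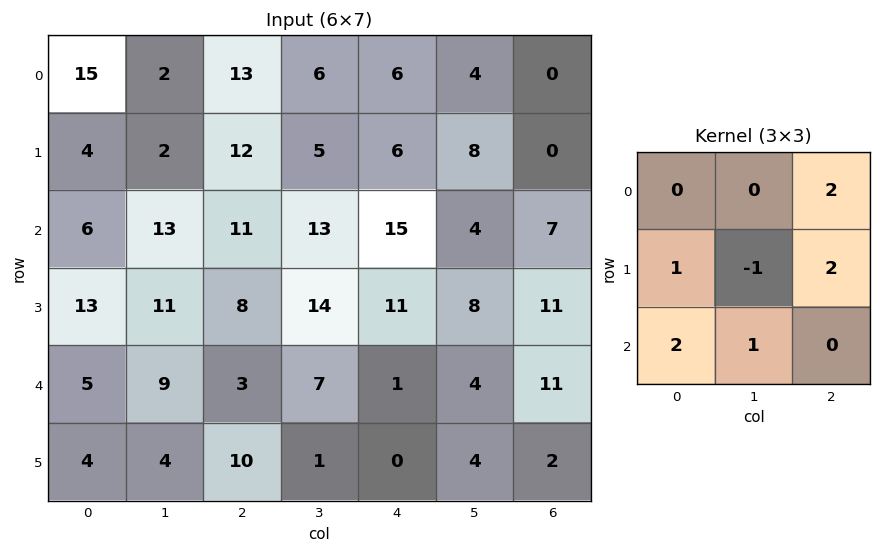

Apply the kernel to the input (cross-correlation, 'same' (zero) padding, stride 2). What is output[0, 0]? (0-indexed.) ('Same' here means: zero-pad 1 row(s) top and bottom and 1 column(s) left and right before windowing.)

The receptive field on the zero-padded input at this output position is [0 0 0 / 0 15 2 / 0 4 2]. Elementwise product with the kernel and sum: 0·2 + 0·1 + 15·-1 + 2·2 + 0·2 + 4·1.

-7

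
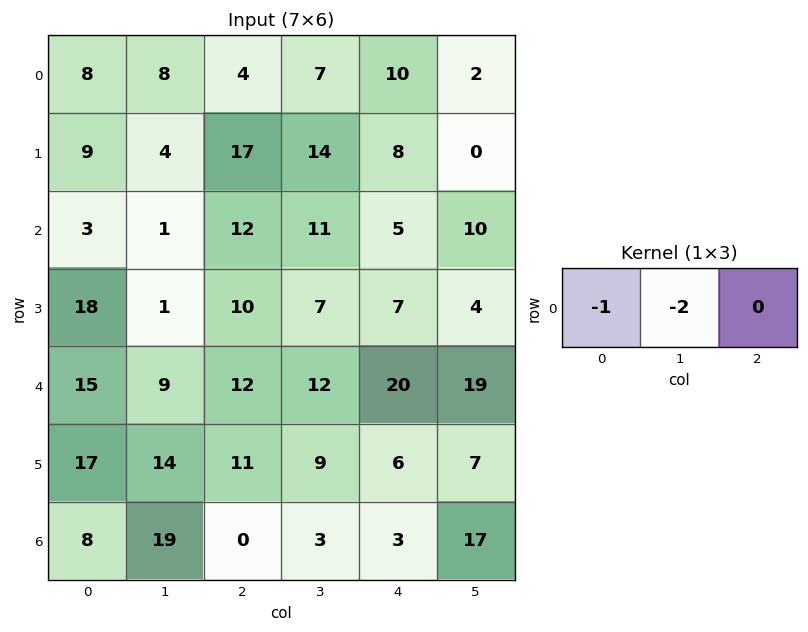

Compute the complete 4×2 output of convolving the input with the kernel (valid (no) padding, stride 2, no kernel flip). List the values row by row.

-24 -18
-5 -34
-33 -36
-46 -6

Output[0,0]: The receptive field on the input at this output position is [8 8 4]. Elementwise product with the kernel and sum: 8·-1 + 8·-2.
Output[0,1]: The receptive field on the input at this output position is [4 7 10]. Elementwise product with the kernel and sum: 4·-1 + 7·-2.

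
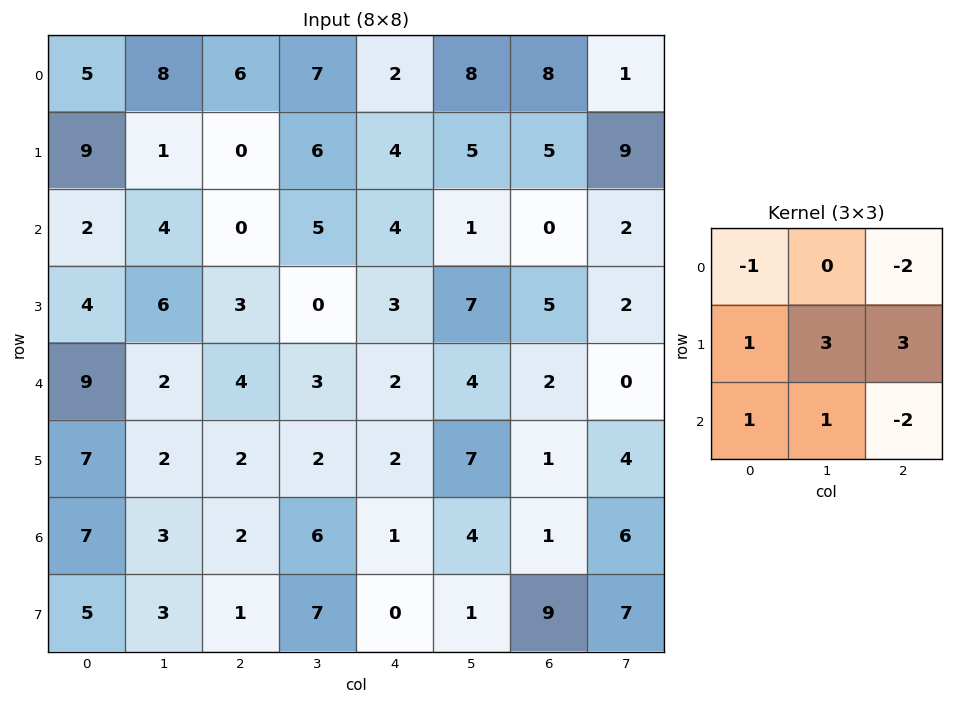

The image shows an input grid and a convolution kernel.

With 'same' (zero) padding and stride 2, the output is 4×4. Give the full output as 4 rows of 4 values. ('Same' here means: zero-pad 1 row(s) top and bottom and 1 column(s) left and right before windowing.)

Output[0,0]: The receptive field on the zero-padded input at this output position is [0 0 0 / 0 5 8 / 0 9 1]. Elementwise product with the kernel and sum: 0·-1 + 0·-2 + 0·1 + 5·3 + 8·3 + 0·1 + 9·1 + 1·-2.
Output[0,1]: The receptive field on the zero-padded input at this output position is [0 0 0 / 8 6 7 / 1 0 6]. Elementwise product with the kernel and sum: 0·-1 + 0·-2 + 8·1 + 6·3 + 7·3 + 1·1 + 0·1 + 6·-2.

46 36 37 27
8 15 -7 -8
24 17 -3 -1
25 11 10 6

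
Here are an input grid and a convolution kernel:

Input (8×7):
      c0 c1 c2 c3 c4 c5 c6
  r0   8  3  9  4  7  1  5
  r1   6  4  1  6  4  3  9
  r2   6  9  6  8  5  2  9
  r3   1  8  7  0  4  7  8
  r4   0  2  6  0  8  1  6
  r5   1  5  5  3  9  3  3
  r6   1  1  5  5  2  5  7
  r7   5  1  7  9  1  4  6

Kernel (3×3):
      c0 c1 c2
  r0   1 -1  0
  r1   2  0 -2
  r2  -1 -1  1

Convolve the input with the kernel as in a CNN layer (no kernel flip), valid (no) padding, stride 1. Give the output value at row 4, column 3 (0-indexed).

The receptive field on the input at this output position is [0 8 1 / 3 9 3 / 5 2 5]. Elementwise product with the kernel and sum: 0·1 + 8·-1 + 3·2 + 3·-2 + 5·-1 + 2·-1 + 5·1.

-10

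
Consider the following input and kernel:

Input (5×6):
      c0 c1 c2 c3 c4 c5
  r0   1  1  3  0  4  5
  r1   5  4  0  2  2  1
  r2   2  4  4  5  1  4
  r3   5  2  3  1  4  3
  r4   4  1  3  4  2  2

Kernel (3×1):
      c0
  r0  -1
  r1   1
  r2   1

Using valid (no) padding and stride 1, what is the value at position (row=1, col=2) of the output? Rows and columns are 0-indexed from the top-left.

The receptive field on the input at this output position is [0 / 4 / 3]. Elementwise product with the kernel and sum: 0·-1 + 4·1 + 3·1.

7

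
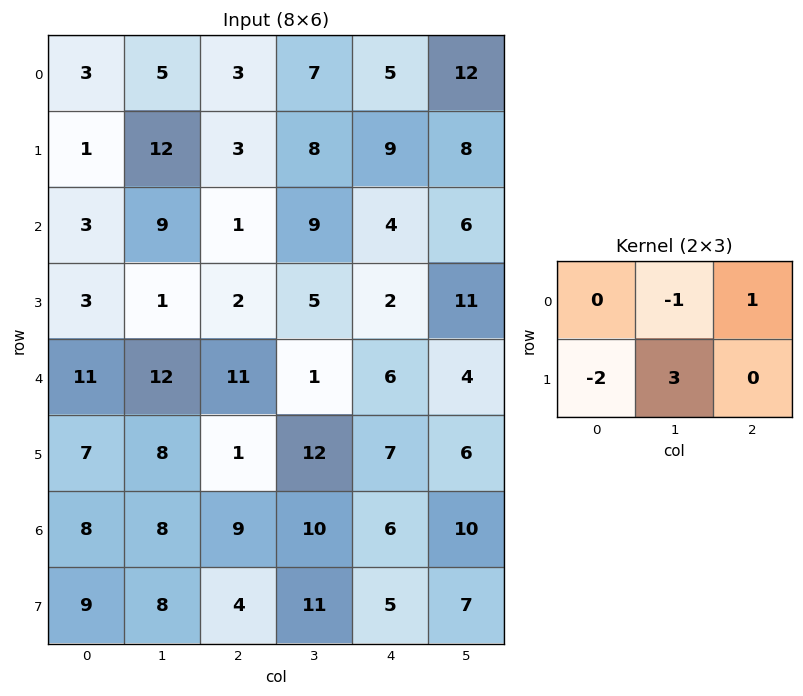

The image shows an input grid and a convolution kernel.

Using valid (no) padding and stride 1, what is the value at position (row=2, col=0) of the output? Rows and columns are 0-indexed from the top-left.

-11

The receptive field on the input at this output position is [3 9 1 / 3 1 2]. Elementwise product with the kernel and sum: 9·-1 + 1·1 + 3·-2 + 1·3.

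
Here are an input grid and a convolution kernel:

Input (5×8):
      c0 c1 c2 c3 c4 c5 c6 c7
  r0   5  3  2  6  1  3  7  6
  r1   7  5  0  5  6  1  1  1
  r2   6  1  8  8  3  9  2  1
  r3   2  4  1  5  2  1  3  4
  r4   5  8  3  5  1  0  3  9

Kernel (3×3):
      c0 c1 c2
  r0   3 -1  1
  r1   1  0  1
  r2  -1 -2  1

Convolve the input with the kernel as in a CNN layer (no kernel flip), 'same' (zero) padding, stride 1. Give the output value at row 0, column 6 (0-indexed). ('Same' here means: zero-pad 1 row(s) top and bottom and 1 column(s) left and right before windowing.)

The receptive field on the zero-padded input at this output position is [0 0 0 / 3 7 6 / 1 1 1]. Elementwise product with the kernel and sum: 0·3 + 0·-1 + 0·1 + 3·1 + 6·1 + 1·-1 + 1·-2 + 1·1.

7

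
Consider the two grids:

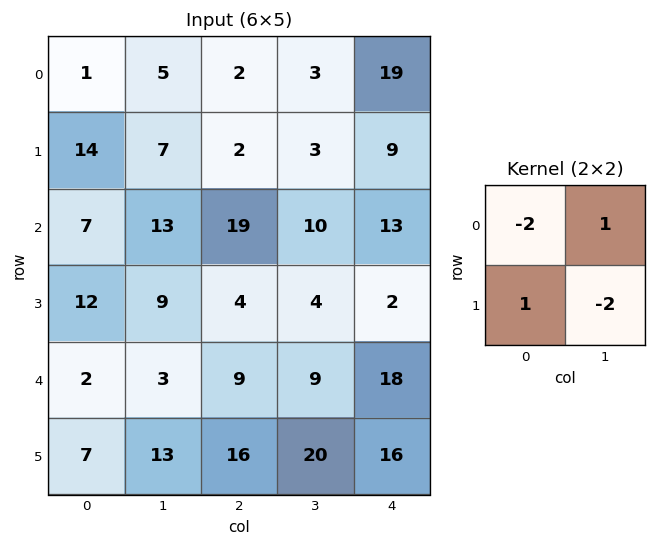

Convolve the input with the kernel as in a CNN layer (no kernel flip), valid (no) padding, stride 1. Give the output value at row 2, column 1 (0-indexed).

The receptive field on the input at this output position is [13 19 / 9 4]. Elementwise product with the kernel and sum: 13·-2 + 19·1 + 9·1 + 4·-2.

-6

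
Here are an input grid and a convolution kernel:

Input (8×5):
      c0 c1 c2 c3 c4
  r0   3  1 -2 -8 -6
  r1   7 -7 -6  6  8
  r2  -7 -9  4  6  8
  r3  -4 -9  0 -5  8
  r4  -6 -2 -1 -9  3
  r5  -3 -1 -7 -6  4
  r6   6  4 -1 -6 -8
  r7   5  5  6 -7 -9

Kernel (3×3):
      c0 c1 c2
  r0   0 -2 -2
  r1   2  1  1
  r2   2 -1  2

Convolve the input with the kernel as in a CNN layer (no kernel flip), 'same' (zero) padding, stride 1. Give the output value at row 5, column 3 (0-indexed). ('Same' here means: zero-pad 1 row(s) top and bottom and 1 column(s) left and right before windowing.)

The receptive field on the zero-padded input at this output position is [-1 -9 3 / -7 -6 4 / -1 -6 -8]. Elementwise product with the kernel and sum: -9·-2 + 3·-2 + -7·2 + -6·1 + 4·1 + -1·2 + -6·-1 + -8·2.

-16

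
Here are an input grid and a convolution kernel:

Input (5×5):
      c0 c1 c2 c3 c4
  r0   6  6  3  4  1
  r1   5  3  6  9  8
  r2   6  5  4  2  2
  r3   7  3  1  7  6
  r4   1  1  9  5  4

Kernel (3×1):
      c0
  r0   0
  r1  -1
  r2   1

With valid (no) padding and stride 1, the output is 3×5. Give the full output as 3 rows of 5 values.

Output[0,0]: The receptive field on the input at this output position is [6 / 5 / 6]. Elementwise product with the kernel and sum: 5·-1 + 6·1.

1 2 -2 -7 -6
1 -2 -3 5 4
-6 -2 8 -2 -2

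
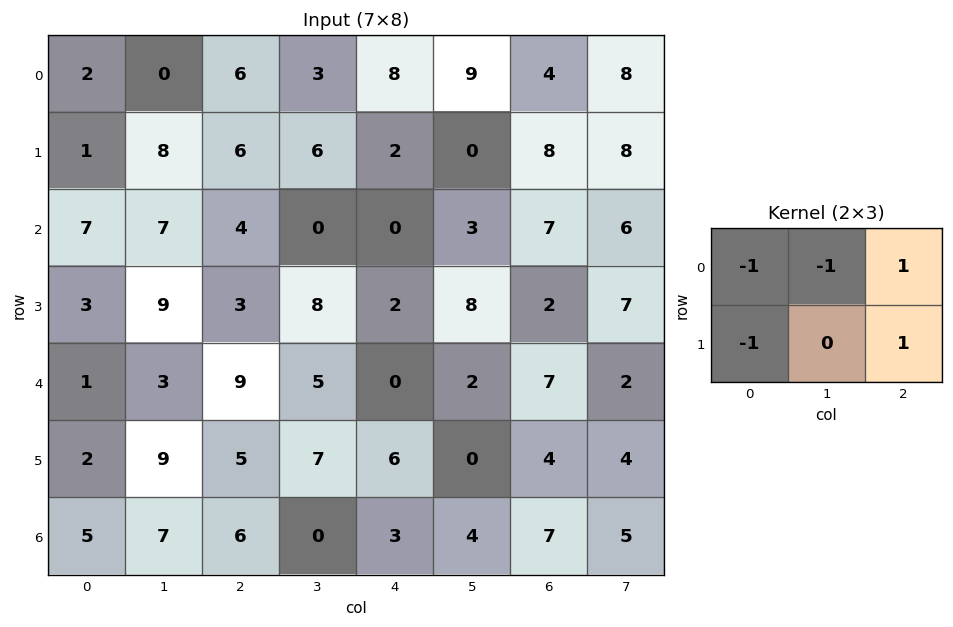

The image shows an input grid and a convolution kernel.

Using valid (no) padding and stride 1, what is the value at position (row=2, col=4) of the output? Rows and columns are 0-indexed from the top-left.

4

The receptive field on the input at this output position is [0 3 7 / 2 8 2]. Elementwise product with the kernel and sum: 0·-1 + 3·-1 + 7·1 + 2·-1 + 2·1.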